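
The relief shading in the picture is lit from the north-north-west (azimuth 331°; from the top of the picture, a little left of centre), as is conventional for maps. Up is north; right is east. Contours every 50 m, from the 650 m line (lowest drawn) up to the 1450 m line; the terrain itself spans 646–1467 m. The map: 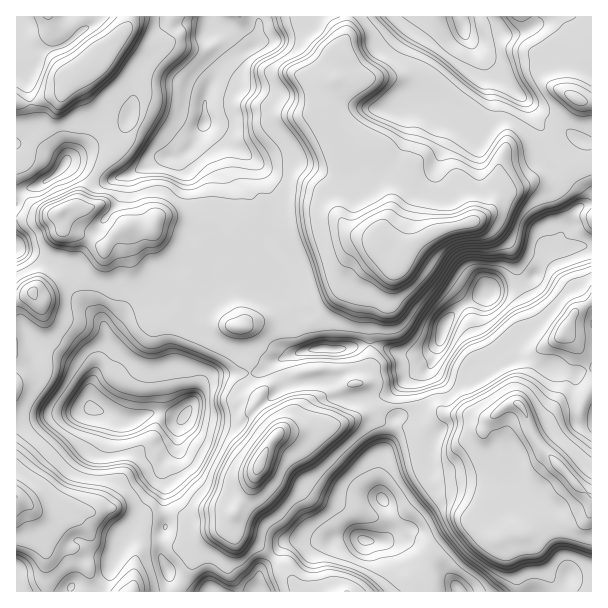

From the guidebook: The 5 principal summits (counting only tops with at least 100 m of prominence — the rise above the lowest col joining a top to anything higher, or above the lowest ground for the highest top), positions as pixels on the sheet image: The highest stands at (398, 264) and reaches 1467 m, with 821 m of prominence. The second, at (260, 464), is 1463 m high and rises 412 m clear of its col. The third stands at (560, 467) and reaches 1423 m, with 371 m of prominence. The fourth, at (62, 210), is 1283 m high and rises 226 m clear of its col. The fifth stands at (89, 65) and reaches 1267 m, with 213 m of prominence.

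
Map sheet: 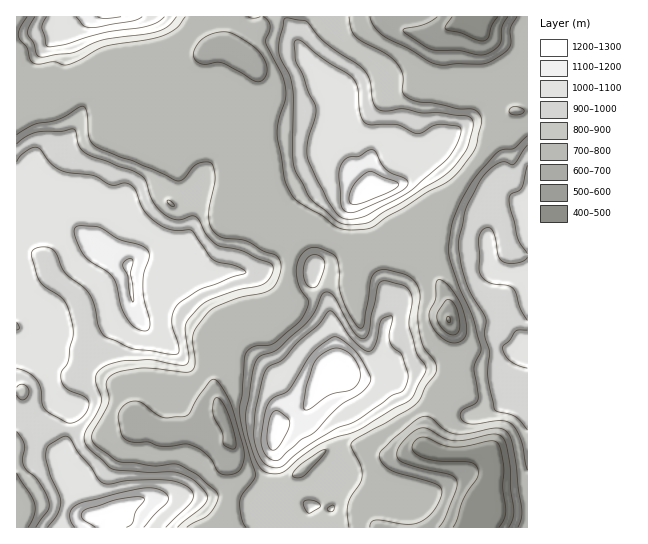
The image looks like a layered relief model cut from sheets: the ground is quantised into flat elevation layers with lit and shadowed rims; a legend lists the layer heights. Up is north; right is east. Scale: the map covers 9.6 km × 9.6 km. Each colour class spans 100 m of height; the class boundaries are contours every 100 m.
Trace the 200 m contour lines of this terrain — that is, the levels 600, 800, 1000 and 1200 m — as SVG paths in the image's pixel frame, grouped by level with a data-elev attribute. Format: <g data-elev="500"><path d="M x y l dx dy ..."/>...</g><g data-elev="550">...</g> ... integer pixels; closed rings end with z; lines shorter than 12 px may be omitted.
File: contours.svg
<g data-elev="600"><path d="M439 527l6-9 11-27 1-6-1-6-7-5-26-5-18-6-6-3-2-5 1-6 4-7 11-10 8-4 6 1 16 9 10 2 13 0 27-6 6 1 4 3 3 7 4 18 1 26 3 20-1 9-4 9"/><path d="M231 449l-8-5-1-11-9-18 0-12 1-4 3-1 4 2 4 6 8 21 3 18-1 3z"/><path d="M450 334l-9-7-4-9 1-7 9-12 4 2 5 5 4 17-2 10-4 2z"/><path d="M508 17l-6 9-1 15-2 4-9 8-9 2-23-5-27-1-28-18 1-2 21-5 12-7"/></g><g data-elev="800"><path d="M187 527l18-9 6-5 7-12-1-8-19-18-19-10-6-1-19 2-34-4-6-3-19-14-3-6 0-5 17-32 0-5-3-11 1-5 3-5 7-3 22-5 17 1 29 3 6-1 3-3 1-5-2-21 0-8 3-7 9-12 9-7 17-7 12-4 20-4 8-4 5-6 4-9 1-7-1-6-5-6-12-4-14-9-7-2-20-3-10-7-3-7 0-10 6-36-2-11-3-4-7 0-6 2-12 14-7 3-44-20-34-12-7-4-3-6-3-26-4-7-4 1-20 12-26 6-16 10"/><path d="M349 527l-2-14 1-10 3-7 9-13 2-8-1-9-9-17-1-6 6-5 29-15 29-18 5-6 6-13 9-12 2-7-3-6-9-12-4-8-3-23 2-24-2-8-5-7-8-5-18-4-6 0-6 3-4 8-7 44-2 3-3 0-10-15-8-19-2-8 0-17-2-11-7-5-16-6-5 2-6 4-4 6-2 7-1 8 3 11 10 17-2 7-5 9-28 25-5 2-15 1-6 4-3 5-5 59 4 21 11 39-1 5-12 15-2 7 2 17 4 9"/><path d="M294 477l-2-2 1-2 7-8 20-14 6-1-5 8-16 17-6 3z"/><path d="M17 473l14 22 4 10-1 10-6 12"/><path d="M171 206l-3-3-1-3 3 1 4 4 0 1z"/><path d="M527 136l-13 12-12 2-5 3-25 29-11 19-8 18-5 31 2 11 9 25 14 32 8 31-7 18 4 32-3 5-13 7-2 3 1 4 3 4 6 2 31-3 10 3 5 6 5 11 6 29"/><path d="M27 17l-7 10-2 8 2 4 7 9 4 13 6 3 17-2 11 3 12-4 28-15 42-6 18-5 12-8 8-10"/><path d="M248 17l6 1 6-1"/><path d="M263 17l5 4 2 5-1 5-3 8 0 4 16 32 4 14-1 10-6 20-2 14 9 52 7 12 5 5 24 13 15 12 6 2 10 1 13-1 7-2 14-10 64-38 9-9 14-20 8-29-3-7-6-5-15 0-25-6-14-1-13-5-4-6 1-16-5-10-12-11-23-12-7-5-5-7-2-13"/></g><g data-elev="1000"><path d="M166 527l25-25 2-7-3-6-13-7-14-2-33 0-20 4-7-1-5-4-7-12-13-14-8-15-4-2-17 9-3 6 0 8 4 15 9 20 2 8-3 12-11 13"/><path d="M272 467l6 1 5-2 14-12 20-14 20-12 19-7 35-25 13-6 3-8 1-8-6-19-9-8-3-6-1-7 4-16-2-2-6 1-4 4-5 22-3 6-4 2-6-2-8-6-21-30-3-2-2 0-10 14-21 17-15 17-16 10-4 8-7 32-2 26 2 12 5 12 5 6z"/><path d="M17 368l12 5 8 8 4 9 1 15 7 8 21 10 8-2 8-8 3-8-2-6-5-4-15-6-6-8 0-8 8-14 1-12 3-12-1-10-3-15-5-9-5-6-14-8-6-8-8-24 1-4 3-3 10-1 8 2 4 5 8 19 23 18 6 12 5 24 6 9 28 13 36 5 8 0 2-3-7-29 1-9 5-9 23-15 45-16-2-3-8-4-17-4-6-3-22-29-21 0-15-8-10-11-10-21-6-6-6-1-12 2-17-9-32-5-11-7-10-14-4-3-6 1-5 3-5 5-4 6"/><path d="M527 330l-8 0-4 1-5 9-7 7 2 7 5 7 8 4 9 3"/><path d="M527 257l-3 4-6 2-8 0-7-1-5-7-3-17-4-9-5-1-5 4-3 10 1 28 2 5 4 5 5 3 17 2 6 3 3 5 5 16 6 11"/><path d="M348 219l19-4 46-26 36-32 9-15 3-13-4-3-19-2-5 2-11 7-5 1-20-9-26 0-5-1-4-5-2-5-2-25-5-11-32-21-19-16-5-1-3 3 2 18 6 13 6 17 8 18-1 9-8 25 1 16 21 43 9 13z"/><path d="M527 165l-5 22-3 3-8 4-2 5 9 39 9 16"/><path d="M47 17l-4 6-1 6 4 16 4 2 16-3 40-12 42-6 10-4 6-5"/></g><g data-elev="1200"><path d="M126 527l6-4 3-11 9-11 0-3-8-1-18 2-33 11-4 4 1 4 13 9"/><path d="M272 450l3 0 5-5 10-20-2-7-11-7-3 0-3 4-4 16 0 12z"/><path d="M305 410l6-2 18-13 21-5 7-5 3-7 0-8-5-10-6-7-8-4-7-1-10 5-8 6-3 7-7 21-3 19z"/><path d="M133 302l1-1-1-15-3-12 3-12-1-3-2-1-6 4-1 4 5 9 2 20z"/><path d="M351 203l3 2 7-2 24-9 12-7 1-4-25-11-6 0-9 7-6 8-3 10z"/><path d="M97 17l8 1 16-1"/></g>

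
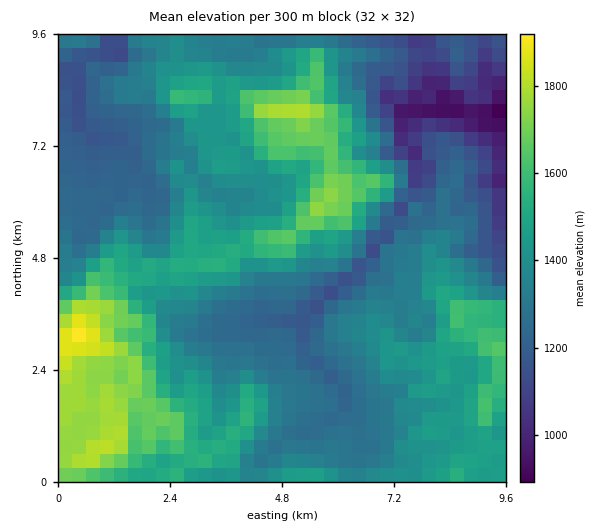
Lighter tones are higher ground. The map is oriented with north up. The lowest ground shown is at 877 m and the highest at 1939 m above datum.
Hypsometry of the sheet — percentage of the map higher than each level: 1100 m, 94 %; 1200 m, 86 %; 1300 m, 64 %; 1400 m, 45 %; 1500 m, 25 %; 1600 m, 15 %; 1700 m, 8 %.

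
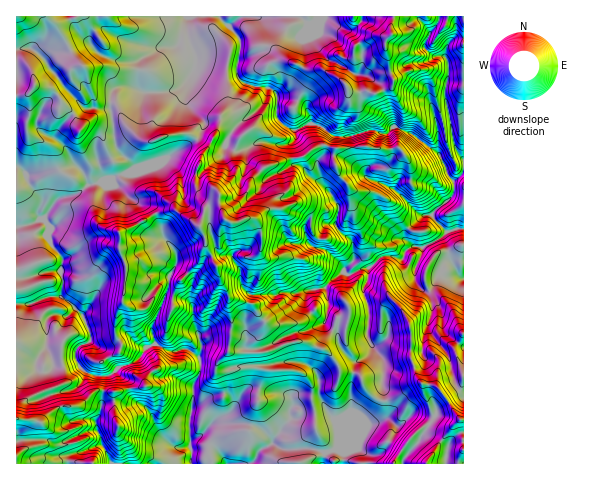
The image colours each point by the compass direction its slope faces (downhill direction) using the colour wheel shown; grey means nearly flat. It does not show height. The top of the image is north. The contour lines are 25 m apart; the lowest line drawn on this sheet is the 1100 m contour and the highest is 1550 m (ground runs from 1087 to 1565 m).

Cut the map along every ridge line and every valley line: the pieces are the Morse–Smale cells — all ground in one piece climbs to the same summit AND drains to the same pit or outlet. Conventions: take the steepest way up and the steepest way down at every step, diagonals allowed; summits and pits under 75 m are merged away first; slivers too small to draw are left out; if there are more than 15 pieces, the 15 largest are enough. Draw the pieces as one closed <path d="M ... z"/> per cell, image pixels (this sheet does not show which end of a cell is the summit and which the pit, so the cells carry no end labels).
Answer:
<path d="M218 16l-30 0-2 15-10 15-16 2-19 12-2 31-6-4-10-1-10 5-3 19 4 28 1 7 7 10-22 11 3 16-15 3-12 9-20 6-11 17-4 2-2-9 3-3 0-7-12-14-5-13-5-5-4-1 0 137 15 0 22-8 9 1 7 5 13 13 9 19 0 6-4 4-6 1-5 6 2 13 9 9 14 3 9-1 9-8 20-8 7-12 8-3 7 3 2-1 13-59 23-25 7-20 11 24 3 14 10 18-2 9 4 12 0 10-3 22 37 1 22-9 17-1 22 9 15 21 15 1 4 4 4 11 10 10 9 3-2-15 2-25-17-25 3-22-6-27 4-9 0-9 15-13 20 3 13 6-1 16 10 10 7-3 9-13 18 1 4 2 1-104-11 6-18-30-23-16-16-7-3 0-5 7-20-4-17 6-17 0-14-10-8-3-17 7-9-3-9-9-1-24-6-6-18-2-9-4-4-4-2-11 3-14 0-13z"/><path d="M463 16l-244 1 21 23 0 13-3 14 2 11 6 6 12 3 9 0 10 7 1 24 9 9 9 3 17-7 8 3 14 10 17 0 17-6 20 4 5-7 3 0 16 7 23 16 5 4 9 22 6 4 9-7 0-14-6-6-4-10-9-44 0-12 3-6 16 1z"/><path d="M206 242l-7 20-23 25-4 11 0 11-5 14-2 17-3 7 11 5 10-4 6 2 8 6 3 5 0 10-7 14-1 25-2 7 1 46 151 1 2-11-7-4 1-5 11-12 30-11 6-8 0-11-10-4-10-10-4-11-4-4-15-1-15-21-22-9-17 1-22 9-37-1 3-22 0-10-4-12 2-9-10-18-3-14z"/><path d="M187 16l-171 1 0 149 9 7 5 13 12 14 0 7-3 3 2 9 4-2 11-17 20-6 12-9 15-3-3-16 22-11-7-10-5-35 2-16 4-6 7-2 17 4 1-30 19-12 16-2 10-15z"/><path d="M56 296l-9 1-16 7-15 1 0 158 103 1 0-38-5-14 0-20 31-6 3-10 10-8 0-13 4-7-7-4-9 3-7 12-20 8-9 8-9 1-14-3-9-9-2-13 5-6 6-1 4-4-1-10-8-15-13-13z"/><path d="M393 256l-10 0-15 13 0 9-4 9 6 27-3 22 17 25-2 25 3 14 12-2 16-13 7-3 13 3 5 3 22 31-13 12-9-1-10-4-8 3-12 12-14 22 69 1 1-185-5-3-18-1-9 13-7 3-10-10 1-16z"/><path d="M162 347l-4 8 0 13-10 8-3 10-31 6 0 20 5 14-1 12 2 26 71-1-1-46 2-7 1-25 7-14 0-10-1-4-10-7-6-2-10 4z"/><path d="M420 382l-7 3-16 13-12 3 0 12-6 8-30 11-11 12-1 5 7 4-1 11 50 0 15-23 12-12 8-3 10 4 9 1 13-12-22-32z"/><path d="M454 81l-8 2-1 16 9 44 4 10 5 5 1-75z"/>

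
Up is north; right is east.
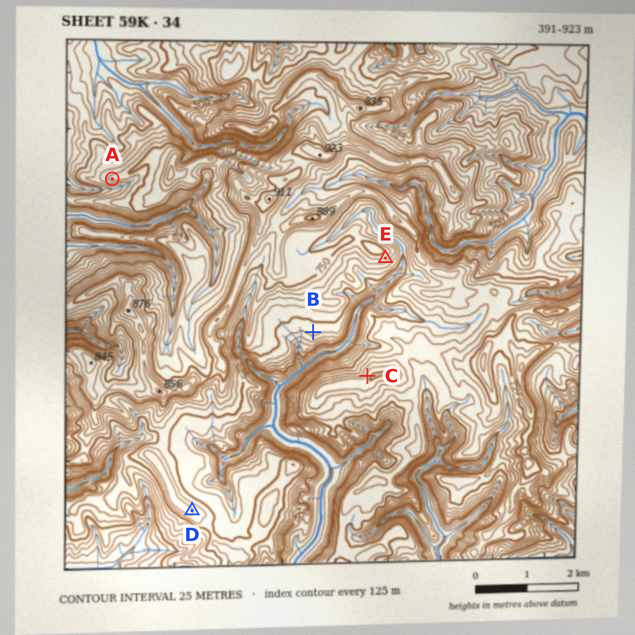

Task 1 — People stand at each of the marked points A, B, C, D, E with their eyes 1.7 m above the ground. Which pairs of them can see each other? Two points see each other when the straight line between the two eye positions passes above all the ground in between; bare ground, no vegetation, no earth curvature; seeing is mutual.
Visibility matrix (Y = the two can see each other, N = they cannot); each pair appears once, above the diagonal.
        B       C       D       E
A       N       N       N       N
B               Y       Y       N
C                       N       Y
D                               Y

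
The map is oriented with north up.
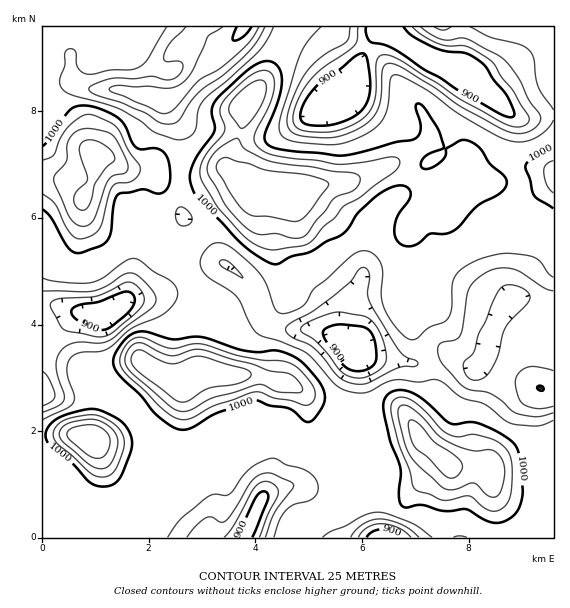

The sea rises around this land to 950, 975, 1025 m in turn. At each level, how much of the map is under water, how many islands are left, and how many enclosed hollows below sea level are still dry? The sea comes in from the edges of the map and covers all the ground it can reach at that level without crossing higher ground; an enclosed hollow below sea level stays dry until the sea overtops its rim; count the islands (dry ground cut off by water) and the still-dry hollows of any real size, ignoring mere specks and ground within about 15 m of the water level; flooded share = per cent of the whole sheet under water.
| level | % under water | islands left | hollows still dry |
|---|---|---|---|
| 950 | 18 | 0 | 1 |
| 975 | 33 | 0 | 0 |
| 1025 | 84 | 4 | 0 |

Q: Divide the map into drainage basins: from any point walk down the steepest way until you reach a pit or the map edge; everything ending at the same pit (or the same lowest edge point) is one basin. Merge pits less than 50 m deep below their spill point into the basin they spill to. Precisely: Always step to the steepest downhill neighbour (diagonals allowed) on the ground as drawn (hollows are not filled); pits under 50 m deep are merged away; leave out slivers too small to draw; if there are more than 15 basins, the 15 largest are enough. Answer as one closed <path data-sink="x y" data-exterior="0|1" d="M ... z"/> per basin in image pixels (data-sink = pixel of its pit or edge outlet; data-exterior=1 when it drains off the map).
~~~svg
<path data-sink="356 353" data-exterior="0" d="M101 157l-6 0 0 14-12 28 0 9 10 13 12 5 16 1 19-2 7 7 12 19 23 16 16 36 0 69-18 10-25-11-15-10-15 1-40 10 5 29 0 36-17-3-31 2 1 102 93 0 15-21 10-24 12-14 26-14 17-6 15-14 10-6 9-8 11-15 15-33 15 2 12 8 4 11 3 24 5 11 23 18 9 24 24 16 13 2 20-1 19-18 9-11 11-9-20-17-10-18 1-10 19-23 0-24-8-21-14-20-10-31 9-40-3-23 2-12 2-5 12-10 12-5 13-2-11-4-12-10-32-20-45 17-20 1-32 10-9 0-36-6-24-18-6 0-21 8-37 0-10-11-25 3-16-10z"/><path data-sink="461 71" data-exterior="0" d="M553 26l-264 0-23 51-21 28-4 27-11 23-3 13 24 19 8 3 37 3 32-10 20-1 45-17 32 20 12 10 12 6 28-18 24-2 22-12 22 0 8 4z"/><path data-sink="540 388" data-exterior="0" d="M533 167l-10 2-22 12-24 2-26 18-20 1-14 8-6 6-4 9 3 31-9 43 10 28 14 20 8 21 0 24-19 23-1 10 10 18 29 23 21 0 18 4 8-11 16-8 39-12 0-266-9-4z"/><path data-sink="244 27" data-exterior="1" d="M288 26l-157 0-6 21-5 0-8-4-9-8-3-9-57 0-1 150 33 6 10 13 9-19 2-19 16 2 16 10 25-3 10 11 37 0 21-8 6 0 3-14 11-23 4-27 21-28 20-42z"/><path data-sink="109 312" data-exterior="0" d="M45 177l-3 0 0 258 31-1 16 4 1-37-5-29 40-10 15-1 15 10 20 10 6 1 6-3 11-7 0-69-16-36-6-6-15-8-21-28-27 2-20-6-10-13 2-13-10-13z"/><path data-sink="255 515" data-exterior="0" d="M285 383l-10 1-18 39-16 16-10 6-15 14-31 12-20 17-7 11-7 18-12 15-2 6 152 0 6-8 30-17 13-12 12-17-4-5-4-15-7-10-20-15-5-11-3-24-4-11-4-4z"/><path data-sink="387 537" data-exterior="1" d="M444 461l-12 8-23 25-9 5-29-2-22-12-18 24-36 21-5 7 232 0-1-5-22-28-5-11-3-23-18-4-21 0z"/>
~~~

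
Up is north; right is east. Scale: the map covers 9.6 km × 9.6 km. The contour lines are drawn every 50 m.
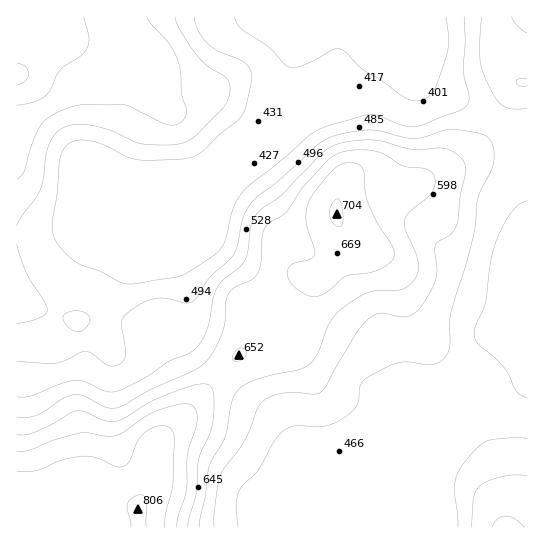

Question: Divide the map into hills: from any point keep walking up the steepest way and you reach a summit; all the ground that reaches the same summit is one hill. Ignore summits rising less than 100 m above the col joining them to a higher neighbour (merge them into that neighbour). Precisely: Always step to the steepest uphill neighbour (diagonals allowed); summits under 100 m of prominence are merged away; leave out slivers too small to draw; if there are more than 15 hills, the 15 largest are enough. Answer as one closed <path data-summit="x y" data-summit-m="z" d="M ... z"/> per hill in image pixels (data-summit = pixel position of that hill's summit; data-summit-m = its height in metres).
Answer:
<path data-summit="138 509" data-summit-m="806" d="M527 16l-221 0-2 2-9 23-4 24-14 28-1 16 3 10-28 22-117 118-7 4-16 39-3 24-9 12-17 5-66-1 1 186 420-1-4-52 6-20 12-26 5-19 9-15 12-11 20 0 18-5 6-6 7-15z"/><path data-summit="17 75" data-summit-m="657" d="M305 16l-289 1 1 324 65 2 17-5 9-12 3-24 16-39 7-4 117-118 28-22-3-10 1-16 14-28 4-24z"/><path data-summit="502 527" data-summit-m="603" d="M527 359l-6 14-6 6-18 5-20 0-12 11-9 15-5 19-12 26-6 20 0 19 4 17 1 17 90-1z"/>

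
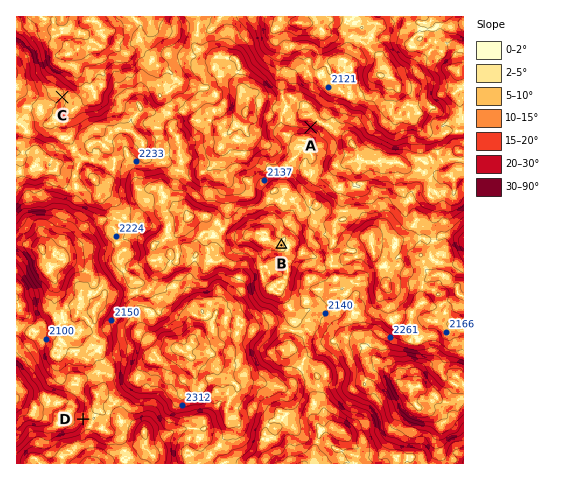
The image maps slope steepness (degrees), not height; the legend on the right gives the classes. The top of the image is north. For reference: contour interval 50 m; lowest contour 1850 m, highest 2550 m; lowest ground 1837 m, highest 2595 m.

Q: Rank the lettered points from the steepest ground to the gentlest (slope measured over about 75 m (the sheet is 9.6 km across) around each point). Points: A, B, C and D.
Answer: A D C B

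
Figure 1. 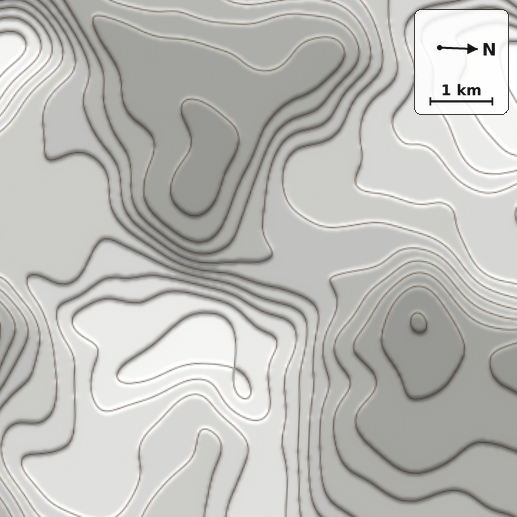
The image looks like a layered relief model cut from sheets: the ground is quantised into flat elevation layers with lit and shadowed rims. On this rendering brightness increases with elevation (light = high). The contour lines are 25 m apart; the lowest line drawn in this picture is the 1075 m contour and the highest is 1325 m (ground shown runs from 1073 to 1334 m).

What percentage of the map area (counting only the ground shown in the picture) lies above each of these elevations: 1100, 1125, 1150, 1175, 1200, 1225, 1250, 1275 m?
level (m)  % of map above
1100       95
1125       81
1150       70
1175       60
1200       50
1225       34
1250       21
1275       9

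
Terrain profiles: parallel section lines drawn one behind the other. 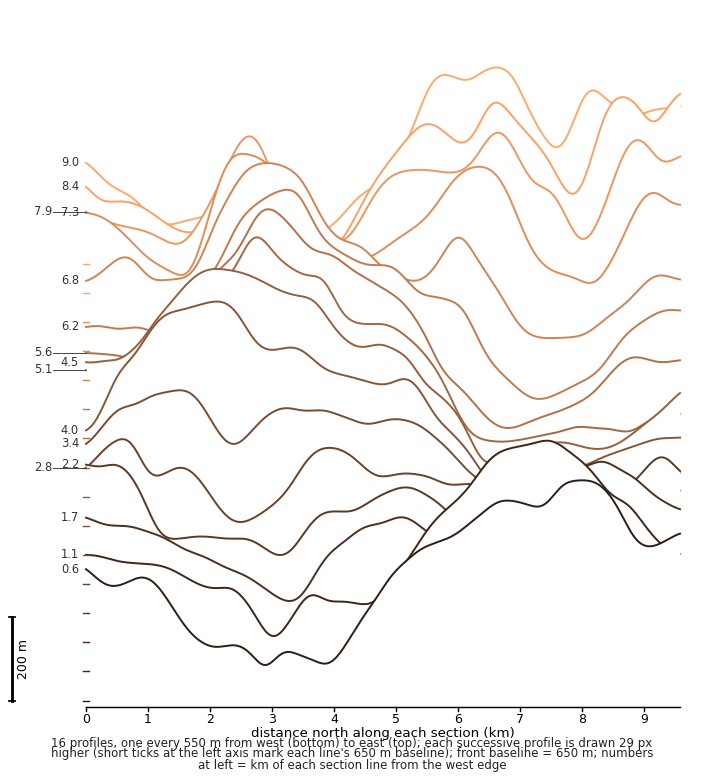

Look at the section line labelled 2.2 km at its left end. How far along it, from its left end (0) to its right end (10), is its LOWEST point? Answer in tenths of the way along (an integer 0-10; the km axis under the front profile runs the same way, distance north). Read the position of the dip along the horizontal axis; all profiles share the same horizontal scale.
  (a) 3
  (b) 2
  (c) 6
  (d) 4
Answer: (a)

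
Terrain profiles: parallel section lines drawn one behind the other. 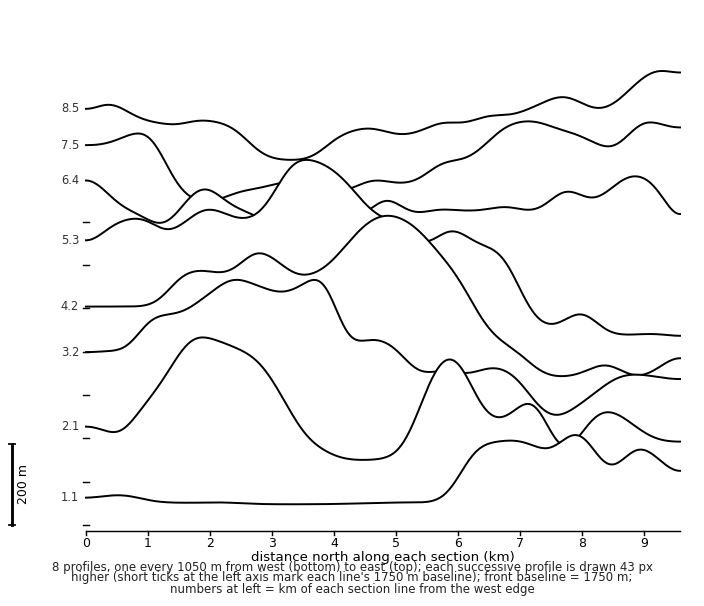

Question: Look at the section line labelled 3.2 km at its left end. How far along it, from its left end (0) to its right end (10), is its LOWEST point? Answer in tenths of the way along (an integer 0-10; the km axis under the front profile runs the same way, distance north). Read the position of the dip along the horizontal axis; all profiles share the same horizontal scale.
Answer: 8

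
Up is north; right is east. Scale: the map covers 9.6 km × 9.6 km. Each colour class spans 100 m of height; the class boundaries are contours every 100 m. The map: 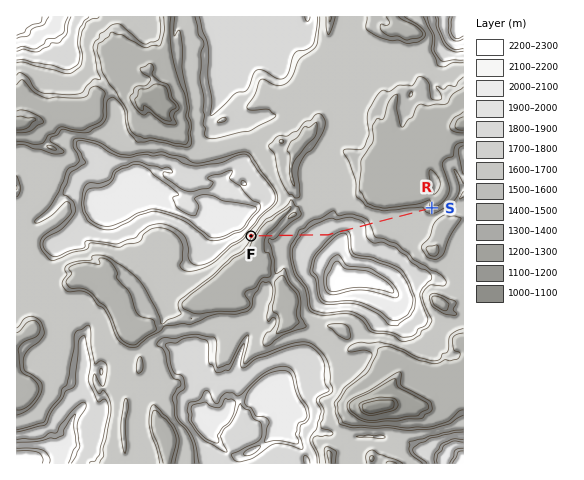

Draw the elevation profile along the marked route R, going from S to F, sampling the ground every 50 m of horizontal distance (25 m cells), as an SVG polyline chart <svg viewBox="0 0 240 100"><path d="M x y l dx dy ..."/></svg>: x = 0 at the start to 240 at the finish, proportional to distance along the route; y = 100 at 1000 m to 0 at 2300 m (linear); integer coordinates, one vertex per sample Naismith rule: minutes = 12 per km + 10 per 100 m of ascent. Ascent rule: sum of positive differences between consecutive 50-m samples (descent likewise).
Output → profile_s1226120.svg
<svg viewBox="0 0 240 100"><path d="M0 61l3-1 3-2 3-3 3-3 3-2 3-1 3 0 3 0 3 0 3 0 3 0 3 0 4-1 3 0 3 0 3 0 3 0 3 0 3 0 3 0 3 0 3 0 3 0 3 0 3 0 3 0 3-1 3-2 3-4 3-4 3-3 3-1 3 0 3 0 3 0 3 0 3-1 3-1 4-1 3 0 3 0 3 1 3 1 3 0 3 1 3 0 3 0 3 0 3 0 3 0 3 0 3 0 3 0 3 0 3 1 3 1 3 1 3 4 3 5 3 3 3 0 3 0 3 1 4 0 3 0 3 1 3 3 3 3 3 1 3 0 3 0 3 2 3 4 3 1 3 0 3 0 3-3 3-6 3-5"/></svg>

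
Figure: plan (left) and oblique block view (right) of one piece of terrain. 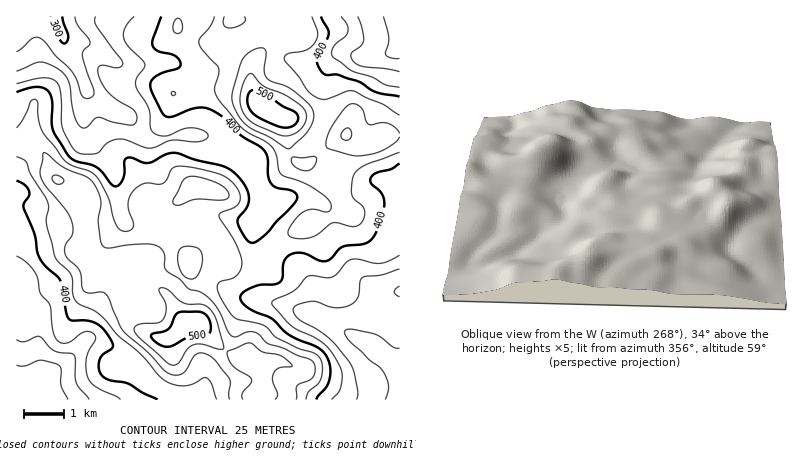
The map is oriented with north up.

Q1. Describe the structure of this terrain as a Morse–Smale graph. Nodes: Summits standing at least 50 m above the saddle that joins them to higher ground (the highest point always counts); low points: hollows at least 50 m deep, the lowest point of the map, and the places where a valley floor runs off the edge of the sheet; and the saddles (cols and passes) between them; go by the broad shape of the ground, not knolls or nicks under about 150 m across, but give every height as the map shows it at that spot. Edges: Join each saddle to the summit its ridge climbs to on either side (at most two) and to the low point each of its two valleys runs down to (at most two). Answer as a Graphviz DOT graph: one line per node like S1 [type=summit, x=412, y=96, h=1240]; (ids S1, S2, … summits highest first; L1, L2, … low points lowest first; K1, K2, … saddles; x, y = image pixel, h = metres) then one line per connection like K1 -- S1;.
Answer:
graph terrain {
  S1 [type=summit, x=192, y=324, h=522];
  S2 [type=summit, x=262, y=106, h=517];
  L1 [type=low, x=58, y=24, h=296];
  L2 [type=low, x=40, y=400, h=301];
  L3 [type=low, x=400, y=16, h=304];
  L4 [type=low, x=400, y=366, h=306];
  K1 [type=saddle, x=224, y=350, h=474];
  K2 [type=saddle, x=322, y=152, h=448];
  K3 [type=saddle, x=274, y=40, h=442];
  K4 [type=saddle, x=256, y=260, h=411];
  K1 -- S1;
  K1 -- L2;
  K1 -- L4;
  K2 -- S2;
  K2 -- L1;
  K2 -- L3;
  K3 -- S2;
  K3 -- L1;
  K3 -- L3;
  K4 -- S1;
  K4 -- S2;
  K4 -- L1;
  K4 -- L4;
}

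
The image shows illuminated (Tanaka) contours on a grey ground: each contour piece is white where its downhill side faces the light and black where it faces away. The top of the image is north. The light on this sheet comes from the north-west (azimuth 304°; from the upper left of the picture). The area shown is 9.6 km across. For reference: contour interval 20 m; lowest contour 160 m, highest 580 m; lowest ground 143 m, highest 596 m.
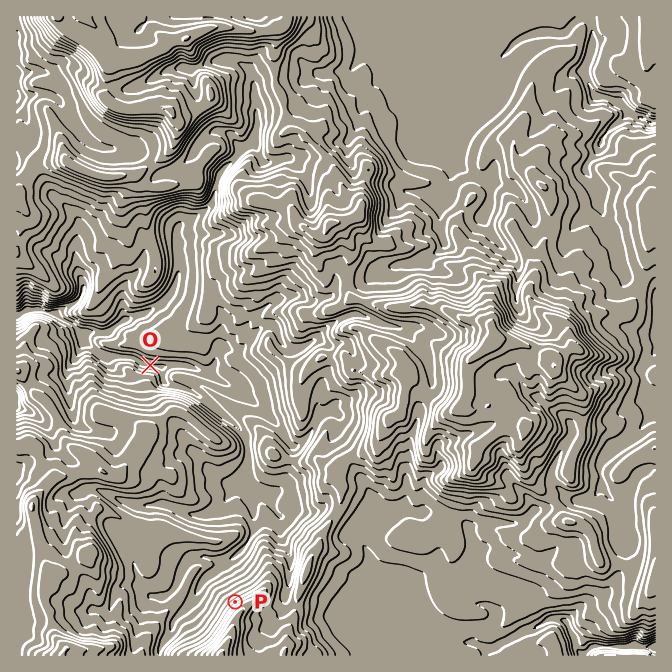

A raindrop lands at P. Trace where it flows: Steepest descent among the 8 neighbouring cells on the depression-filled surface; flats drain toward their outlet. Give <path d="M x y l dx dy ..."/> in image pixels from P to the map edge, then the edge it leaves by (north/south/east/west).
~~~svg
<path d="M235 602l-13-14 0-1-10-10 0-2 5-5 2 0 11-12 2 0 17-16 1-5 4-3 0-26-2-1 0-5-3-4 0-50-2-1 0-7-3-7-4-3 0-2-6-6-7-4-8-8-2 0-7-7-1 0-10-8-14-7-3 0-2-1-5 0-1-2-4 0-6-3 0-14-4 0-6-3-10 0-4-2-5-5-3 0-2-1-22 0-3-4-8-1-22-22 0-2-7-6-4-2-9-8-11 0-2-2-14 0-1 2-3 0-4 3-3 0"/>
exit: west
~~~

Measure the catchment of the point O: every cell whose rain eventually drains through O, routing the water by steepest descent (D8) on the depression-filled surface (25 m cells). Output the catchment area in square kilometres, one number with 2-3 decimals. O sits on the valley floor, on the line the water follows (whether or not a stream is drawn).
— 23.311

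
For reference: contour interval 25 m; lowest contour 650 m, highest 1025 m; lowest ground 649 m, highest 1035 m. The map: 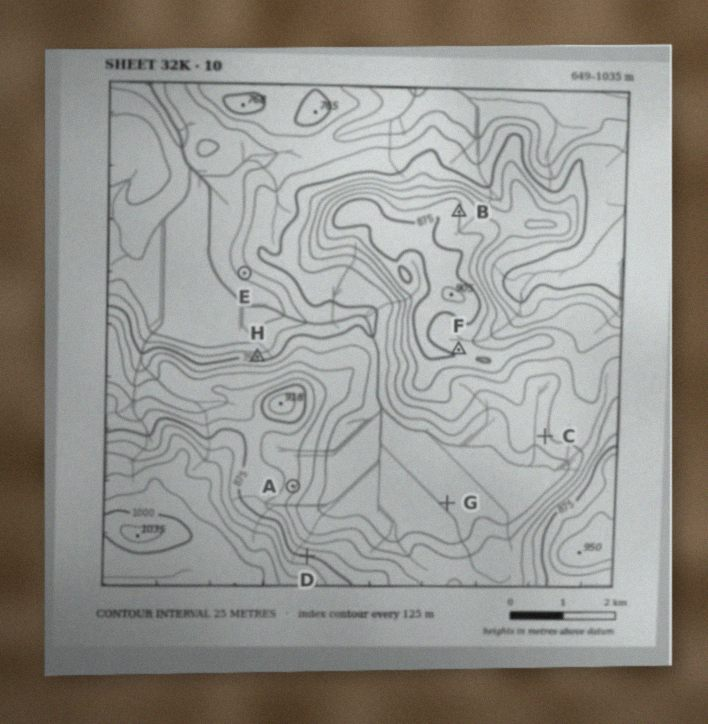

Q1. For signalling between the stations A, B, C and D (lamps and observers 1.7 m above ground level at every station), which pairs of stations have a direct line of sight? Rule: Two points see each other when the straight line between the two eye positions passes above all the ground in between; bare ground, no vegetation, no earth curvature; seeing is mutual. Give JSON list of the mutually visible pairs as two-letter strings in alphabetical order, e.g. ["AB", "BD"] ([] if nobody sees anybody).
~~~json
["AC", "AD", "CD"]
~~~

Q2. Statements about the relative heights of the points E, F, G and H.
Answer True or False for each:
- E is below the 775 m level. True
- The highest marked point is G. False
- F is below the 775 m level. False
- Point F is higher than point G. True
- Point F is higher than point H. True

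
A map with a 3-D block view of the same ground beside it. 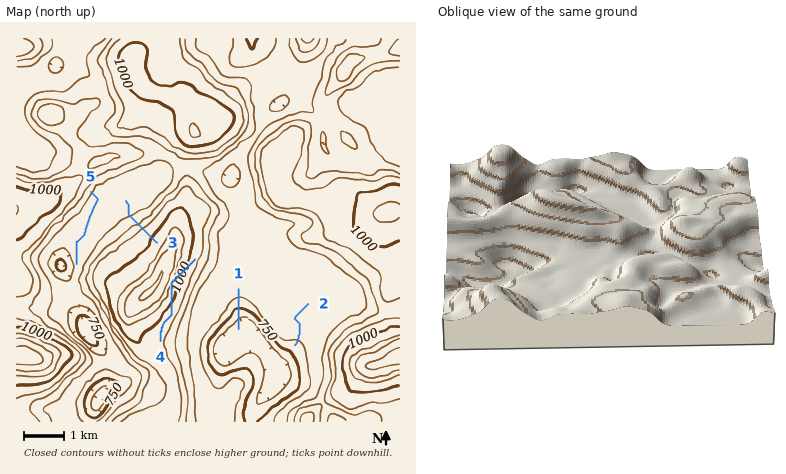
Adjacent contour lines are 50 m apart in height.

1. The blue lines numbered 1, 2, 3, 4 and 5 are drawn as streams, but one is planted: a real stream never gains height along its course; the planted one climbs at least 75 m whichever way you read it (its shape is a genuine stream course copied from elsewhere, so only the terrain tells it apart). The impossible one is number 4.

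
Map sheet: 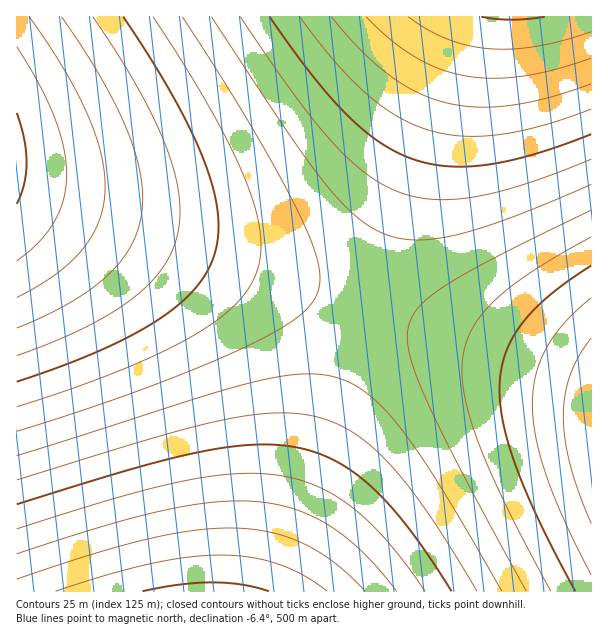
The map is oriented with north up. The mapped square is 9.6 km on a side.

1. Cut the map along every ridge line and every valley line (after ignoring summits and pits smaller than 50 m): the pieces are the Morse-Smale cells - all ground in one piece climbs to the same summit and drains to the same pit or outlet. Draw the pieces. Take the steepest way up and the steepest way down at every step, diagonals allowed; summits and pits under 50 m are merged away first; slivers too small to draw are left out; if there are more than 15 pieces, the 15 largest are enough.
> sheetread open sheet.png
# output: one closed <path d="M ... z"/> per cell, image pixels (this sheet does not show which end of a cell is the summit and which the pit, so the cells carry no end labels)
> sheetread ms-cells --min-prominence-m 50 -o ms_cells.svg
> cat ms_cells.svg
<path d="M18 190l-2 1 0 400 251 1 97-284z"/><path d="M462 16l-445 0-1 173 347 118 17-46z"/><path d="M365 307l-97 284 323 1 1-206-5-4z"/><path d="M591 16l-127 0-2 2-98 288 2 2 226 76z"/>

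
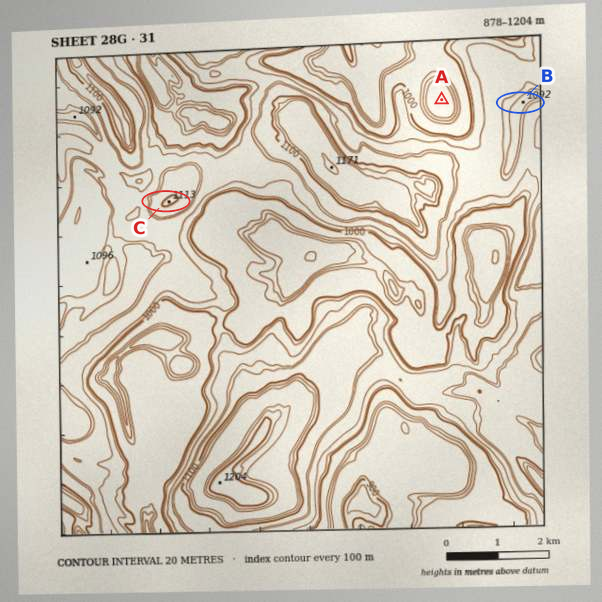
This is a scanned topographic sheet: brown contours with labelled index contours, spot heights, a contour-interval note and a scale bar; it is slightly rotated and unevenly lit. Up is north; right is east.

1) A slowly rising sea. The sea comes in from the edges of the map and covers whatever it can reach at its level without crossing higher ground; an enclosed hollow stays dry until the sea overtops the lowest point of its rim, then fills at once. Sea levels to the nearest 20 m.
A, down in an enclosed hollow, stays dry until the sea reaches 980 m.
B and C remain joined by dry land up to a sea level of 1040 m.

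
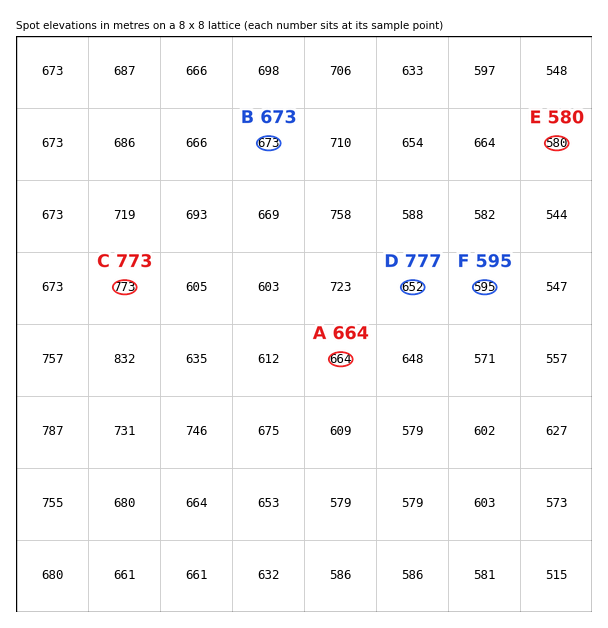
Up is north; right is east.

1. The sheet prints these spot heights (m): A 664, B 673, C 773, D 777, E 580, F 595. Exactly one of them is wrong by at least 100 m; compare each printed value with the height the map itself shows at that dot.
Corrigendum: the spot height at D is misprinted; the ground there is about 652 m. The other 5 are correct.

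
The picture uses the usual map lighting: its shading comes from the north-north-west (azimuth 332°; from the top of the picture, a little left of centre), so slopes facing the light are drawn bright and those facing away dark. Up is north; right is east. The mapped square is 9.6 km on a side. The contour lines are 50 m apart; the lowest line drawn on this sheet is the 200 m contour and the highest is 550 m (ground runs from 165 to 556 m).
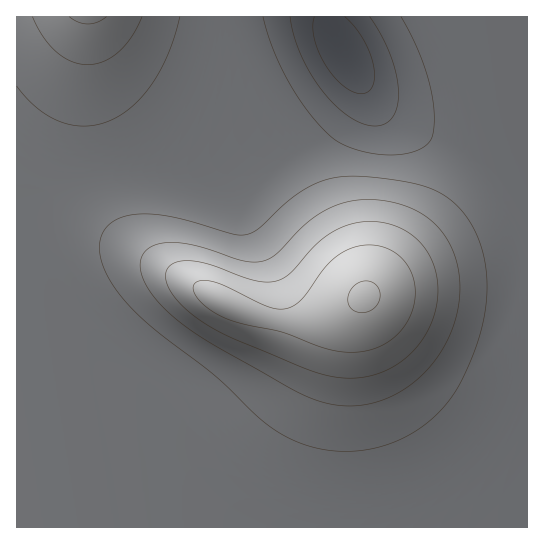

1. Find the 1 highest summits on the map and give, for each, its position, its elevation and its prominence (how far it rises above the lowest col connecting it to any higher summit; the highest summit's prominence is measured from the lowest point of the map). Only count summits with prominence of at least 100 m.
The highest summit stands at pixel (365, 297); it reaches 556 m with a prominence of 391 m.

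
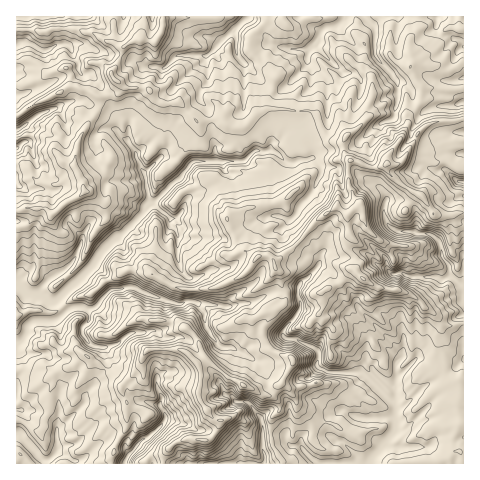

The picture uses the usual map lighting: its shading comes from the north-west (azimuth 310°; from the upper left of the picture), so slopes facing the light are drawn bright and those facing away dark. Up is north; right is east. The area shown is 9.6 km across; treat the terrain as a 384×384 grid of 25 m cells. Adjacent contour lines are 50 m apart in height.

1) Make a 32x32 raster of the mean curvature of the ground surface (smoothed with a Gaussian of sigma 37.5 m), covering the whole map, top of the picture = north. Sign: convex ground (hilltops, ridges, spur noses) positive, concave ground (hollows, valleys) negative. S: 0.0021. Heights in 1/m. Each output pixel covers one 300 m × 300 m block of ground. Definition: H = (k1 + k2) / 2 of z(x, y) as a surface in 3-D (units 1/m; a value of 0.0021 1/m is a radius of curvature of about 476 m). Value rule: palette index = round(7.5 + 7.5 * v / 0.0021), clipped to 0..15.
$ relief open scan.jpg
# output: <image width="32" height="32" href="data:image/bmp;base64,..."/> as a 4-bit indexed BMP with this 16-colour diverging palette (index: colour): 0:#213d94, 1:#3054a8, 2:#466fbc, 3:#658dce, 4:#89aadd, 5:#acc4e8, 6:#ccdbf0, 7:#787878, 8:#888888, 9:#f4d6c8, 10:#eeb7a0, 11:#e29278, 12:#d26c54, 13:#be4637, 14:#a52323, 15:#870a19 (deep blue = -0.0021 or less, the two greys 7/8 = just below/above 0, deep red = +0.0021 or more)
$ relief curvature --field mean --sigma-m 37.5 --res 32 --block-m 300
<image width="32" height="32" href="data:image/bmp;base64,Qk12AgAAAAAAAHYAAAAoAAAAIAAAACAAAAABAAQAAAAAAAACAAATCwAAEwsAABAAAAAAAAAAlD0hAKhUMAC8b0YAzo1lAN2qiQDoxKwA8NvMAHh4eACIiIgAyNb0AKC37gB4kuIAVGzSADdGvgAjI6UAGQqHAOI3Z9SLxDIzRctkeGWpqppIh2lYI97/laHVTGS2VmWIa2aGipQGMtShpWmMq5Z6iWeXeGp/Fl6PwMWoZTRml3iHp3dpZhiLgA60hWicZniJaZWlbIxbmzr5q67rlIaHiYepd4apNEu6ZVsxAjakqYlHR552mGXrd0aP4Pd2pFiVTbfQI8+8TQOJkwC4eWWnlWemTtwBKPDZejTpqleUhqjGdPRH7+2yy9rBXYSHdHq3Z0hUTdQAARFGrwmIOUXMdFbDbzABv+/2aUg9xm/vuKZMKlWfr7RCS+LcNFn6AAFGV4WimYpzq5aK5ZOXs3i7OYeLLBS4doaniGuHWoPt/Ri1jD5RWoVmSmdVx0s/MAB4ZvCy2Rtip8p0Y198lw9ey8yPdrlhfWepvLsV1/gqXUgmVNx5xguXZmZds5eFOdupmnbHd4TwfbeHdbWpI5dGYdRrpLonbQAEPKNEnNn8R4tF1MSpK2m9fIM6lklFxqeHl4bUg4iHaXiJeHd/ZH+FZlPWi2l2Zqmop3d6SKgmPd7MAoZmZ7uEqlqqq1lZppQyVN6bep5ol3lnZmhZXYZpq4hWU6xaeIWaZcWWdU5CtVSrj1yoUzmVihqaSVi3K6mqchVhLGd0V1bXY0WcU+WYhky2jMXp1nUz53nDtcS2loV3emSVlfer1SqbiHSUlYd7"/>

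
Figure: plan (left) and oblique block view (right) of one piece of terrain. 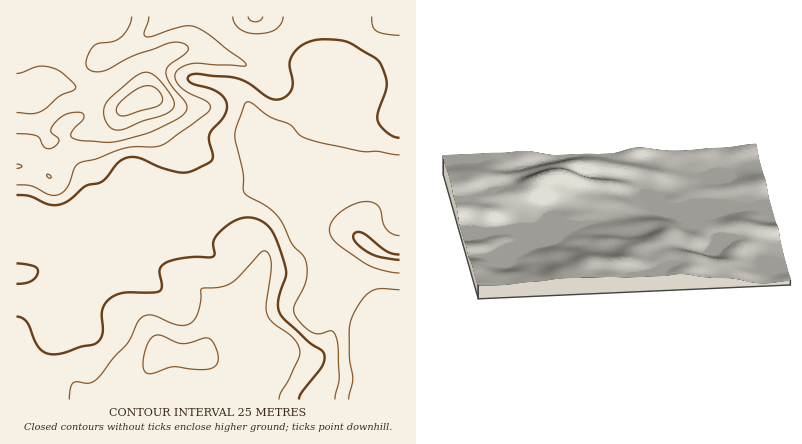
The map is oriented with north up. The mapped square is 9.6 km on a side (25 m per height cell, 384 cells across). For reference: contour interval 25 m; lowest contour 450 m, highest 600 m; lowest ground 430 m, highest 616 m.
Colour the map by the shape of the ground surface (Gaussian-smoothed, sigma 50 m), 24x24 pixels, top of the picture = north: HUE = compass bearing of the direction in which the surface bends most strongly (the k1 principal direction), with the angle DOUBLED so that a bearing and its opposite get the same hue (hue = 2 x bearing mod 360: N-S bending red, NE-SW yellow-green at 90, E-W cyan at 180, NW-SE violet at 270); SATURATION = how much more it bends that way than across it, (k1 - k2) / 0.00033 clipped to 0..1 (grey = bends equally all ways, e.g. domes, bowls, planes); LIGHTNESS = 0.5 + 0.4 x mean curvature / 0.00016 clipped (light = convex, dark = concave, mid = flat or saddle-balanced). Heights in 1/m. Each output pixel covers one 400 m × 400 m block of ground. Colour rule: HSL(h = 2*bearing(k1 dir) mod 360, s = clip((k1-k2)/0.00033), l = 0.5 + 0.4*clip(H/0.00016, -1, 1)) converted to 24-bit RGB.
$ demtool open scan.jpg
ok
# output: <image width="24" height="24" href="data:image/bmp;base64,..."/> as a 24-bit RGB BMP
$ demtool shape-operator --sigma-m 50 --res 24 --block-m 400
<image width="24" height="24" href="data:image/bmp;base64,Qk32BgAAAAAAADYAAAAoAAAAGAAAABgAAAABABgAAAAAAMAGAAATCwAAEwsAAAAAAAAAAAAAmnuMd2CCZG58iaiFWWmrinGsrJiJlIF3boRiapRvoYFscUZFd4FdfYB8TneR1rGbxV0/P2U9WHxSw7dlkoxWM0BqQm+Yl7++g4JlZnGbeJOzjbWkTWKSb1eevZaXr2Gdt2tUZG9HjE02hm1BSb49PZFwaYJ5cJdT2oGDlGykYX6IksB8dZ+4OC+iVGeJb4tWcbmDQ83QY3u1sHqTZ1WETmZ/rZOAq0K02qKvdnzDdnPfzs/pm8zXUESoX2mEblZbxKVnfr+La4XKxtOrTIKEOitnfHaAf4B/q9mbPGNvRUsuknpSj2BtTUxsj5VVT1R+z9i6lrLQQmHIz5CevF1mXEJymmiTaoCpxOve0fL2CxX3742kslCdJiVsf3+AgH9/2sSqXidzdn95ToBdf1tYd1Zyh6drSJaJlN6Dl2R3WjxkrkhD0mZWZVRwXJRtdN6ceO+epFo6Kwgj7W8wynxKJzZad3WAim1jyVAqhkd4f3+AYoOFY1ubdYitnbeva7O3mL10bThKWjhAbYdXyY+awHi/hLRpceswXl8bOh0MXEF0M8RZ65iJOlNnR11ilpBsdH4jSoVGf4B/foB/RINyXqeNmqWLi49mjU9EfC5Uj3RZS71yY7Cfq2++4Z2p1NSDWTBysJ9bIWNwS4J66JKNuVS/SV1/dJNprrbdX7nCRn5zf4B/fYB+S4JJXoA9kExMhlFfV2Oor9jYjcfMUHGPXUqF3Zel8cy4JzCJy7S0GECGfn+AXJtSzjdtficyhGkjqYLE3WvOsFK5U4tyf3+Af4B/eoB8T4KFgo+kaLOlka9VilxAZVFEOF1Ad51M/N/ON4bMoG6+bR+Zb399byo0dQ4TadXMvM/zeHU6Wn5Av3yUmF+1fHuAgIB/f4B/aIF7XIldiX1iinhhjm9sg26HaYB/Q4NW5famTkq1ZyhpuUV4gCB+rSfAxfXxzf78Uordf4B/f4B/d4Rig3RsgH9/gIB/gIB/f4B/ZIJ1aZGBgoSWhICdenGmhH2th7i9w+exoCuebj54iXOTNja9mMbfseW0kYJLSTQwgHpzfkkxd4EbTYBAf4B6f4B8gIB/gIB/gH99a4FiY4VRYolcYoyCcKafjr2Yu45ofRZdgHqAeIJ8SYuDW6hqvJJsplZsaVp+OzEShy4kyux0FqNaNnQ/W6JHaoJ+gHaBll1oj4dqeZBlXYdVWXtKX446fpA3fC4pgWxzf3+Af3+AeoB7ToNNhZRNnlhVhGyDTWvHhNLs3u3lUEvMP1F/krVsOHt2cF5+lX9wlntxmotvfX9leH1fZ6pgTWCDgH5/gH9/f3+Af3+Af4B/f4B/f4B9gH99gH9/jZTdcMvLxaVjqS13hFB2rLtXL1ExRD4skYtAhpRXkaB3enmXgrmncrOuXUuDf3+AgX53fYB7f3+AgH9/gH5+g3Fsf4ZtfX9mgXtqmVxjtHBnn0SNoWuBzUk0akgvKlw4QMNFXrWFdKKRfKugg7Wae1iHaVaBe3qBnHeRcZFpfnJcf2xOfWtKfI5ZfldSllsycXY0Tp9AhGieiGm/oW/R7WHY2aK9Va3AW7JkTIk8UoM8dZw+dX40RmxUZWB+fX6AhYNjlV91m2yXh36kgoOtk3mpfTmPypKImnuyjrxRI2s1S3dDUjVu3kvV9dPVn199j4NTabFTRMalU2evi7p7NJmRQGF3gjk8io1BWYFYb56DcqSjaYqlh2G0ckjPztXfgGq33LLIkVawR4JNGH1mBtHw9NL5+cz/1tn1zPT/n7b/mo/+4NjyijXaTRNUqk0tfMtlT6qdaqOJbn6De4B2Snd0XXCGr8WFZG+KrZSOsITMn7LifI3lFI6OGm8k3tF/8PXWZ+pXKAgrWSQKdS4AMwADUxc5te/DqOHaVYa2bXiSb2uAf4B/Y2N+UHhYpbxZa2ujj6OeoIeHlbZLKnVSWTW1dWfCf8c9/8UUZRkAKxQIMykJrIsjQ4LaqPn/pOrgsWZ+fVZ9e1pnaINhcX9vc0VnbJFlkqp3aHhekJVrj2Rsx35yhFo+FzENDmsJTseo8ZXx/8z9tpz/jrf9vOT6iL/tS2W7dzEvr3lGcVxjbHB7jX5xbUlUe1lRZ6VLgJFMdYFsgoRgdX1hqJBoukaowWKwW887AEYLE04ZzZJr4YnclKDLo0+VZRAebi4FXYEgdrBSeWuDaGl6hllceVZ7d5Cjrn2MkntegIB/gIB/fnqBnI56ZFWPqoqy1sjBYoO5H2tzRXIkipIjk3ssci1PrgvQ89jzwurxWq/QVVusdmSwimzBlKXGVIu5nnS1vafL"/>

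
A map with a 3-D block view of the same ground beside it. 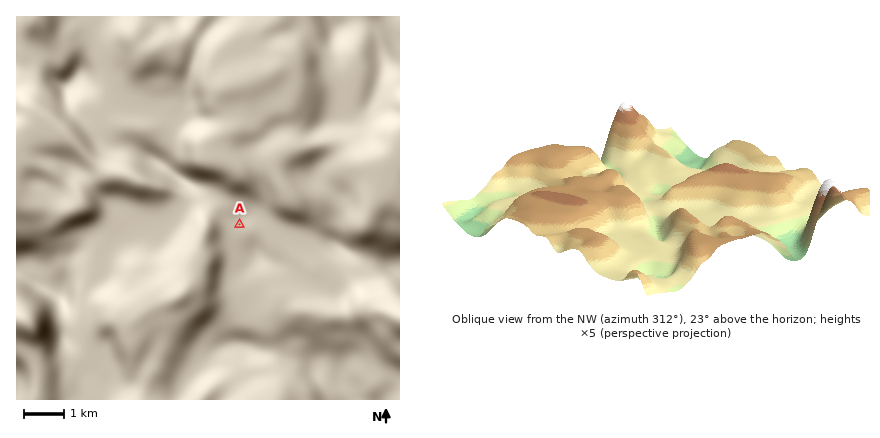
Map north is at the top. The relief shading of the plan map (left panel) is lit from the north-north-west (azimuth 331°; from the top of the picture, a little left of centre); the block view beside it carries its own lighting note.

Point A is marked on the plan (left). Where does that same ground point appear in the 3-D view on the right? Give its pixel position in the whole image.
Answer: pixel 653 200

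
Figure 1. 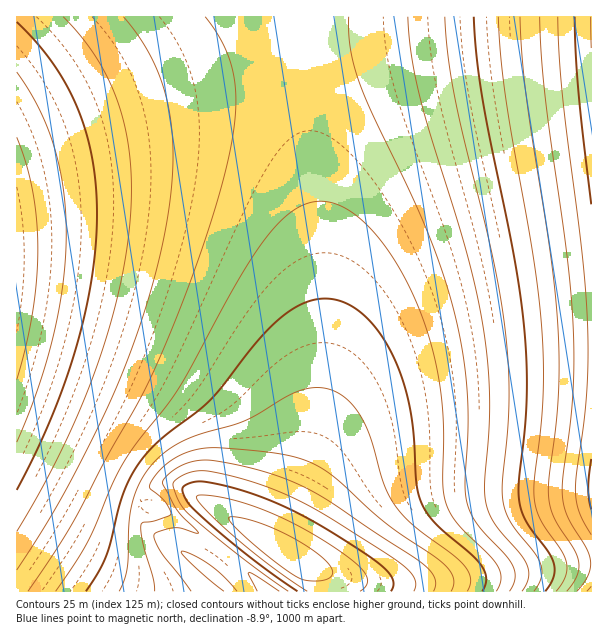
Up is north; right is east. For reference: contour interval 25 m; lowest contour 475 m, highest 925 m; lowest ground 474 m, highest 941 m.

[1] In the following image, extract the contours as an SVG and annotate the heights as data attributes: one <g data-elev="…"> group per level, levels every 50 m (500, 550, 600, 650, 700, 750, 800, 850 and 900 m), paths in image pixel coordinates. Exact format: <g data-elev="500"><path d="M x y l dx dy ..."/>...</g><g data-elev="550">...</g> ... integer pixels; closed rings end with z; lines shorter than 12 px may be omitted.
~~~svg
<g data-elev="500"><path d="M591 509l-3-21 3-29"/><path d="M591 204l-13-112-3-75"/></g><g data-elev="550"><path d="M577 591l11-15 3-13-4-14-20-33-5-19 1-20 10-82 0-69-6-72-22-162-5-75"/></g><g data-elev="600"><path d="M556 591l9-13 2-12-5-14-22-33-6-19 0-20 7-51 2-33 0-33-1-36-9-72-28-162-5-40-2-36"/><path d="M17 72l21 35 16 39 9 42 3 45-3 49-9 53-16 54-21 53"/></g><g data-elev="650"><path d="M534 591l7-13 0-14-7-12-23-30-5-10-3-11-1-19 5-50 2-33-1-34-3-36-13-74-38-160-6-41-3-37"/><path d="M63 17l19 21 15 21 13 23 9 25 7 25 4 29 1 30-1 33-5 36-8 37-10 39-13 39-16 39-19 41-20 39-22 37"/></g><g data-elev="700"><path d="M510 591l5-13-2-12-7-11-29-31-7-12-4-12-1-17 3-57-1-39-6-43-10-45-13-39-15-38-51-109-13-30-8-33-2-33"/><path d="M205 17l13 18 10 19 5 20 3 21-1 22-4 27-17 69-32 90-35 83-41 73-34 65-44 67"/></g><g data-elev="750"><path d="M482 591l4-12-1-6-3-7-11-12-35-30-9-11-6-12-5-18-2-49-5-29-8-30-11-25-14-21-16-17-16-10-18-3-12 1-12 4-12 7-12 9-23 24-44 55-13 12-36 27-18 18-9 14-9 16-7 20-13 49-7 17-13 19"/></g><g data-elev="800"><path d="M451 591l3-7-1-6-2-6-7-8-58-40-47-43-18-13-16-8-21-5-29-4-42-3-19 2-18 8-15 11-11 14 0 6 14 11 7 13-3 3-12 4-13 2-2 3 2 17 10 36 2 13"/></g><g data-elev="850"><path d="M237 591l-13-14-14-12-16-10-12-4 0 3 10 10 32 27"/><path d="M414 591l2-6-2-7-12-14-73-47-39-21-41-15-42-10-18 2-15 8-1 5 4 11 5 9 6 7 51 42 49 36"/></g><g data-elev="900"><path d="M360 591l5-4 2-5 0-6-4-6-17-15-33-21-32-17-33-13-32-8-15-1-4 1 0 4 8 9 30 28 37 30 35 24"/></g>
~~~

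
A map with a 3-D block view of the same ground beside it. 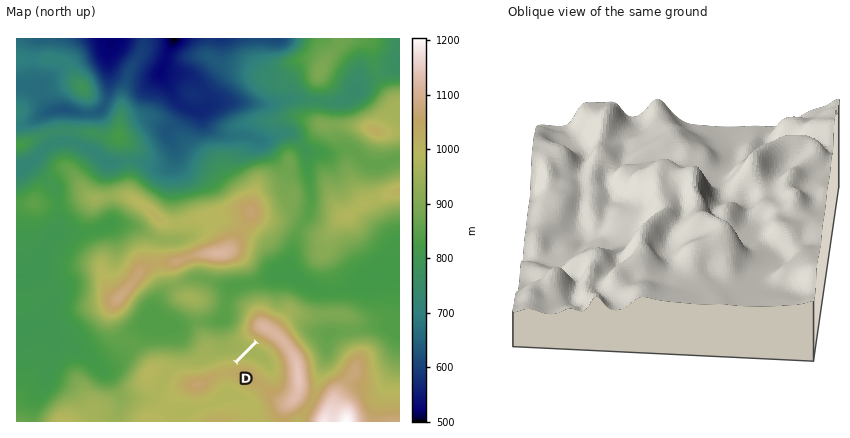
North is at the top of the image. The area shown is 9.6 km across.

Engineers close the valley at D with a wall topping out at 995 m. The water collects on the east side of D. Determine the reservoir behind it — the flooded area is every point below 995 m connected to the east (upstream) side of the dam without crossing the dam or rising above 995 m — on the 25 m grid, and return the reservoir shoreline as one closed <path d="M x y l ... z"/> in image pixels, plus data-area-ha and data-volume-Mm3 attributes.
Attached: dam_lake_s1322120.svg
<path d="M258 343l-19 19 13 1 14 11 6 2 5-4-1-12-2-4-8-9-8-4z" data-area-ha="40" data-volume-Mm3="8.25"/>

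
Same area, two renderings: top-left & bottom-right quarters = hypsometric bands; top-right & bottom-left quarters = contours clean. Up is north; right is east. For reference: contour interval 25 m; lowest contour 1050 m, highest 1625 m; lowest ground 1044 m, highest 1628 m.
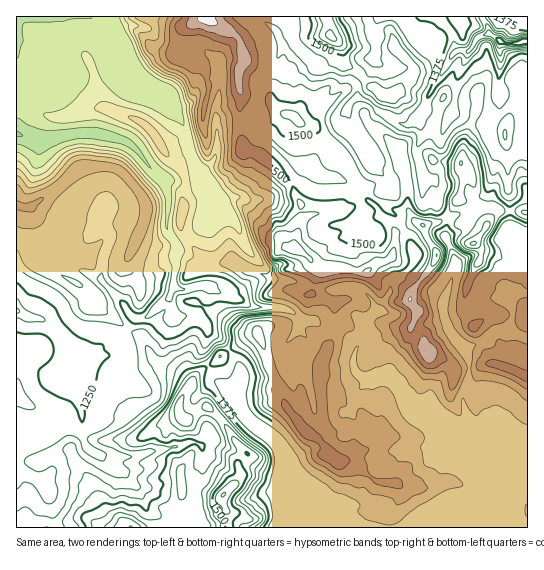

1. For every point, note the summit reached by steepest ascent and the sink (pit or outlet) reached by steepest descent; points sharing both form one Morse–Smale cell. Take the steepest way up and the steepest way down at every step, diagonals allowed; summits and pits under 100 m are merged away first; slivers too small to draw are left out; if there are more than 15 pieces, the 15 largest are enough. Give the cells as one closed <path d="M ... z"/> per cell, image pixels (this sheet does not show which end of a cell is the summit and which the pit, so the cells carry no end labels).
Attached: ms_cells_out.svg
<path d="M239 124l-12 0-10 5 0 18-2 11-12 13 10 19 4 16-2 7-12 11-27 19 1 12-4 31 6 3 8 0 19-4 47 22 34 2 15 11 13 0 14-17 6-14 10-2 16 2 11 12 3 10-10 10 0 14-9 14-3 8 2 13 7 7 7 3 12-3 12 3 7 7 7 18 6 8 16 7 13 0 7 9 14 30 11 10-7-20 4-24-8-24 5-20 1-19-4-12-12-13-5-8 0-4 22-10 19-16 22 2 1-6 11-13 1-13 4-4 0-52-30-2-11 13-14-20-15-4-6 10-10 10-16 5-12-2-19 10-3-7-12-11-1-5-9-9-5-1-26 12-29 3-8 6-1-16-6-11-3-9-33-30-16-6z"/><path d="M169 299l-14 9-6 8-15 3-13 20-18 6-18 14 0 10-6 9 0 27 4 13-2 15 6 13-25 11-10 14-11 10 8 14 3 18 5 14 306 1-14-11-1-7-5-5-14-8-4-5-19-12-22-30-37-33-8-18 2-28-5-12-9-13-10-10-9-5-1-5-6-6-11-4-16 0z"/><path d="M211 288l-12 25-6 4 8 3 6 6 1 5 9 5 19 23 5 12-2 28 4 12 11 13 30 26 22 30 19 12 4 5 14 8 5 5 1 7 6 6 10 5 61 0 1-4 6-3 28-4 10 11 2-5 15-13 7-19-6-10-26-22-12-28-7-9-2-2-13 0-16-7-6-8-7-18-7-7-6-3-14 3-11-3-9-11 0-9 4-10-11-11-13-7-7 0-12-8-12-1-15-11-34-2z"/><path d="M206 16l-190 1 0 117 26 6 31-7 25 0 31 10 14 14 8 12 14 13 3 12-1 35 8 14 20-12 20-18 2-7-1-8-13-27 12-13 2-11 0-18 10-5 13-1 1-29-2-7 0-17 5-8-3-17-4-9-26-15z"/><path d="M98 133l-25 0-31 7-26-5 0 175 13 7 17 4 39 39 18-15 18-6 13-20 15-3 6-8 14-10 4-9 4-34 0-9-10-17 1-35-4-15-13-10-8-12-14-14z"/><path d="M283 48l-22 31-6 43-14 2-1 6 3 19 16 6 33 30 3 9 6 11 1 16 8-6 29-3 26-12 5 1 9 9 1 5 12 11 3 7 19-10 12 2 16-5 10-10 6-10 15 4 14 20 11-13 30 0-1-62-9 2-11 9-12-11-7-14-1-8-4-3-32-12-11 26 0 24-3 12-4 5-6 0-4-4-6-18 0-11 4-8 0-9-4-10-7 5-8 0-21-12-4 0-8 7-16 5-6-14 10-13 0-11-6-6-9 0-7-4-17 3-9-3-10-14z"/><path d="M527 265l-3 4-1 13-11 13-2 6-8-2-13 0-19 16-22 10 0 4 5 8 12 13 4 12-1 19-5 18 8 26-4 24 9 22 13 11 6 9-7 19-15 13 0 5 55-1z"/><path d="M439 16l-176 0 0 2 14 15 6 14 16 15 10 14 5 3 21-3 7 4 9 0 6 6 1 11 12 6 9 9 12 7 11 5 8 0 14-14 9-24 18-29 5-6-4-18z"/><path d="M527 16l-87 1 12 16 4 18-5 6-18 29-9 24-7 8 4 11 0 9-4 8 0 11 8 20 8 2 4-5 3-12 0-24 11-26 32 12 4 3 1 8 7 14 12 11 11-9 10-2z"/><path d="M17 311l-1 216 41 1-8-33-8-14 11-10 10-14 25-11-6-13 2-15-4-13 0-27 6-9 0-8-39-40-17-4z"/><path d="M262 16l-55 1 30 19 4 9 3 17-5 8 0 17 2 7 0 30 14-2 6-43 22-30-6-16-13-12z"/><path d="M353 287l-18 2-11 22-9 9-6 1 8 2 9 6 7 0 9 4 16 14 7-12 0-14 10-10 0-5-9-13z"/><path d="M206 285l-19 4-8 0-5-2-5 10 4 18 22 1 13-21 1-6z"/><path d="M359 97l-2 0-9 9-1 4 6 14 13-4 13-9-9-8z"/><path d="M299 329l-14 16-1 5 3 5 15 1 3-5 3-9-3-7z"/>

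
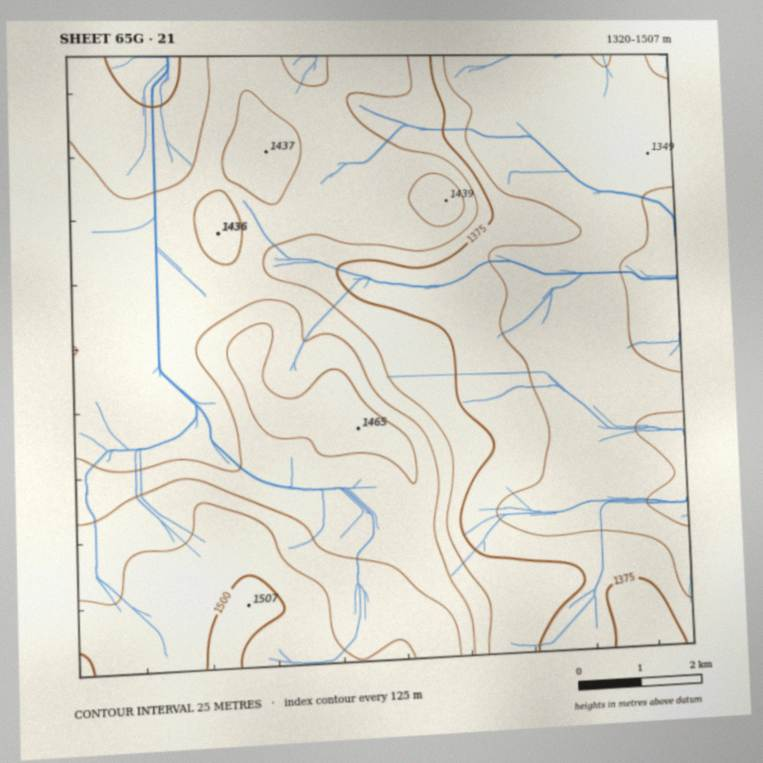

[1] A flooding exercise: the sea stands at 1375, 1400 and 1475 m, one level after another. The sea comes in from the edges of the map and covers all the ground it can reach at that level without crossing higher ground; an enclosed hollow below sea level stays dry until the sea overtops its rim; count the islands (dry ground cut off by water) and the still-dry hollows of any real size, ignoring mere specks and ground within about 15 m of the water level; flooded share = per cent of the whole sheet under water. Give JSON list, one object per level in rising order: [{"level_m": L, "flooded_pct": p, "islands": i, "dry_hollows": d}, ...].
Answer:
[{"level_m": 1375, "flooded_pct": 36, "islands": 0, "dry_hollows": 0}, {"level_m": 1400, "flooded_pct": 49, "islands": 0, "dry_hollows": 0}, {"level_m": 1475, "flooded_pct": 92, "islands": 0, "dry_hollows": 0}]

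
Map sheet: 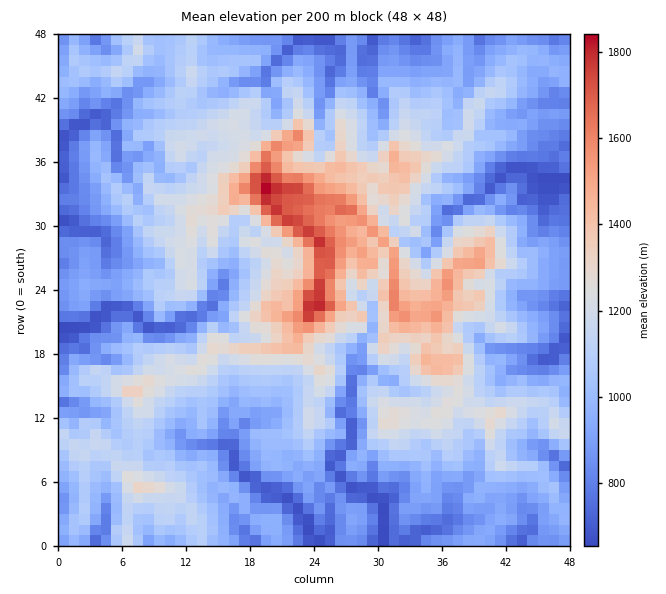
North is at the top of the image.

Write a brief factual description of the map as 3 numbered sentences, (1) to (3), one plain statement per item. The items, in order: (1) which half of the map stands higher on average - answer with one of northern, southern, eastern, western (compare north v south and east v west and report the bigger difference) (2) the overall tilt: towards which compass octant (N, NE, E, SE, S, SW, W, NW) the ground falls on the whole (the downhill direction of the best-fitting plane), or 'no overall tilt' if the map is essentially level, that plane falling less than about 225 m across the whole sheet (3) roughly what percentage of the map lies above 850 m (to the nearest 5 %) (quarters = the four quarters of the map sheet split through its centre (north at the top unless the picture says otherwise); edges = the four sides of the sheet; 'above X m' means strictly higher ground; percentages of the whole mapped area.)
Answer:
(1) The northern half stands higher on average than the southern half.
(2) There is no overall tilt: the best-fitting plane is nearly level.
(3) About 80 % of the map lies above 850 m.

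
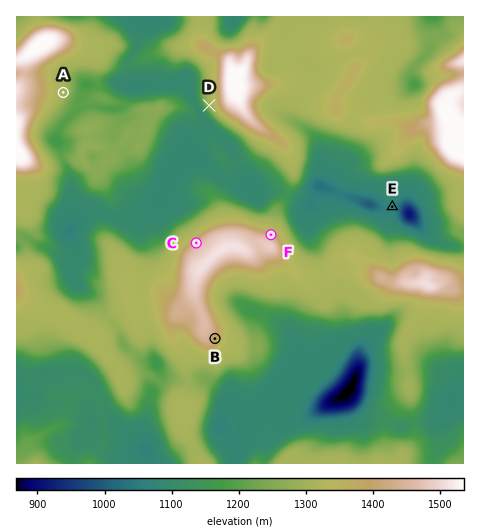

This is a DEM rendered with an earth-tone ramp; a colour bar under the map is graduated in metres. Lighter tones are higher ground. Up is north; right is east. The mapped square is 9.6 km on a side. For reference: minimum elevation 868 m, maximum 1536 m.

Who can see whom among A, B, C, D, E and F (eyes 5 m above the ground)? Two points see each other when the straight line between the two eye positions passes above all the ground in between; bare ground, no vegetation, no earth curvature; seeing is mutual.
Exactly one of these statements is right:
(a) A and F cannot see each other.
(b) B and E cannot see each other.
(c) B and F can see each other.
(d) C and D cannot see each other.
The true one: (b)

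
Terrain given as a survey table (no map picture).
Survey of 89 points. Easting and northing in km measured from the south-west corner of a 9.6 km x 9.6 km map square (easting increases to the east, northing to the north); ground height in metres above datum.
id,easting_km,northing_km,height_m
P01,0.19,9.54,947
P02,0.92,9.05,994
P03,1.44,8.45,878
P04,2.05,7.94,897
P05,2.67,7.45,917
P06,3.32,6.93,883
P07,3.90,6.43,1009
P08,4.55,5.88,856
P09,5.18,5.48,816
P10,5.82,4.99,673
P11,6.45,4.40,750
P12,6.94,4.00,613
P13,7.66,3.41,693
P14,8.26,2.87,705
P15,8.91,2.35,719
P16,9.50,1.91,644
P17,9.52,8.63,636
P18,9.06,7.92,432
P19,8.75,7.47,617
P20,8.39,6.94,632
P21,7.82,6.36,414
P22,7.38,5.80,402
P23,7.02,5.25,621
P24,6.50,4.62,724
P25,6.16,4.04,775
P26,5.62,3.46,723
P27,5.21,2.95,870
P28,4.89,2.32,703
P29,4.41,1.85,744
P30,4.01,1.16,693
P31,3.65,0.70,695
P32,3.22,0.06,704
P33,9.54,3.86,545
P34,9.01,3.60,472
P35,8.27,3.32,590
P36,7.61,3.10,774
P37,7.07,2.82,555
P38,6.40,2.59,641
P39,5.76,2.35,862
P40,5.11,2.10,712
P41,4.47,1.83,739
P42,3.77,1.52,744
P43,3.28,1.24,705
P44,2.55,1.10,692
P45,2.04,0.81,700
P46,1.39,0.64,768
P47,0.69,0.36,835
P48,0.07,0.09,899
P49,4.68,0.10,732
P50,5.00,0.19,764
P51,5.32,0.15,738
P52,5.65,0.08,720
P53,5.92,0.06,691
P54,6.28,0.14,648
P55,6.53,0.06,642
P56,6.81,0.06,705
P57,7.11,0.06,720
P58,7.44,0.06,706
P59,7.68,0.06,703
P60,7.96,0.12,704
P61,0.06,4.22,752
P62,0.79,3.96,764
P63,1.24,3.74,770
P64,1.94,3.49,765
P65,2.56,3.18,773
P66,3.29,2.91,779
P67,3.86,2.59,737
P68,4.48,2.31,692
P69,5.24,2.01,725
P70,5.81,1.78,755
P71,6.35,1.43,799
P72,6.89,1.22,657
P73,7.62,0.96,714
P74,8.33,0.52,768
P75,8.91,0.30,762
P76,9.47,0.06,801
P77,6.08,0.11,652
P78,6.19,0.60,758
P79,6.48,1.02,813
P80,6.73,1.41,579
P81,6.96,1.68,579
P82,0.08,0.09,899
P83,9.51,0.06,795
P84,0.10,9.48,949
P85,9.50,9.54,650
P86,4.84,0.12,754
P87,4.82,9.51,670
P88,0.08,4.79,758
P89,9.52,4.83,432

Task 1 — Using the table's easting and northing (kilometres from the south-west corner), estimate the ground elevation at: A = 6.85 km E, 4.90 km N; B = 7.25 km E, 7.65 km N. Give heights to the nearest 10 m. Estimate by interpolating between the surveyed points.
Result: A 660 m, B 610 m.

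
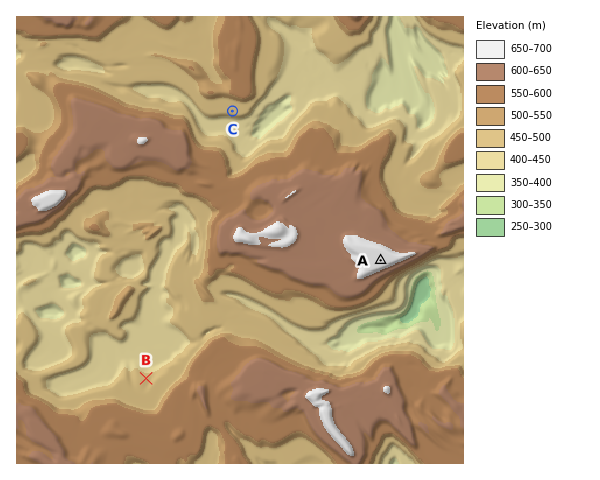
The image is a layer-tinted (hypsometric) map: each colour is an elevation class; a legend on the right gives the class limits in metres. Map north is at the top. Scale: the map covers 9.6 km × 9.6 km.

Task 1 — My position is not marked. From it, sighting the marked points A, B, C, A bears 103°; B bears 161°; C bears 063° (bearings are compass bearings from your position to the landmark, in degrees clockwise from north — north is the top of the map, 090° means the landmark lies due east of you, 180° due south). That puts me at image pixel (80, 190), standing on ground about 580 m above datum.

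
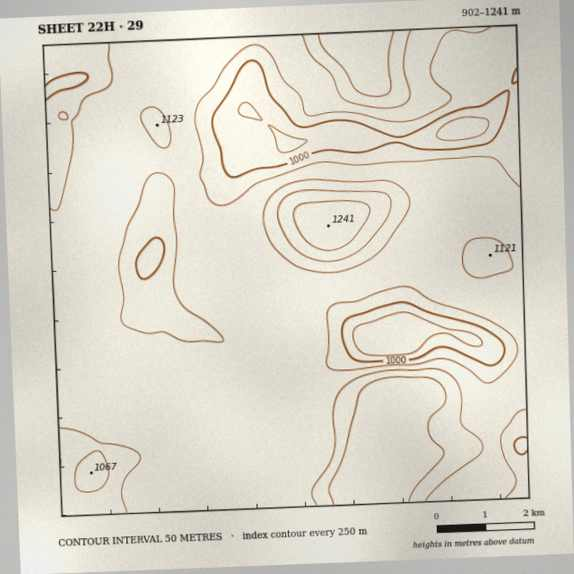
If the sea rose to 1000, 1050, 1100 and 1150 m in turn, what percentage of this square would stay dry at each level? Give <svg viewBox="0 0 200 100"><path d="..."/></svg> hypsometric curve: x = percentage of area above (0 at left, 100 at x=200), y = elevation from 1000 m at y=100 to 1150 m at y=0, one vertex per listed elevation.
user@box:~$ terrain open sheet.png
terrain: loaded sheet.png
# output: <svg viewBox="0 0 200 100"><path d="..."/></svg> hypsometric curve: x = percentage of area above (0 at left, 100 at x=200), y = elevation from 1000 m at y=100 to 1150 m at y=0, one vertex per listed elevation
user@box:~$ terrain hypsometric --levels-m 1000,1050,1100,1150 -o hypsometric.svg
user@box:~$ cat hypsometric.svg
<svg viewBox="0 0 200 100"><path d="M182 100l-37-33-113-34-14-33"/></svg>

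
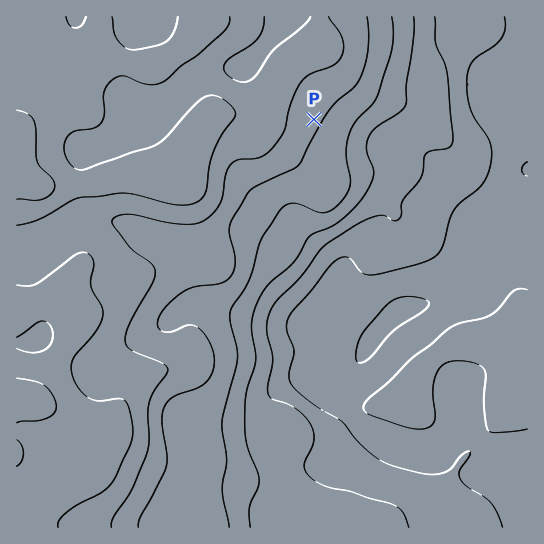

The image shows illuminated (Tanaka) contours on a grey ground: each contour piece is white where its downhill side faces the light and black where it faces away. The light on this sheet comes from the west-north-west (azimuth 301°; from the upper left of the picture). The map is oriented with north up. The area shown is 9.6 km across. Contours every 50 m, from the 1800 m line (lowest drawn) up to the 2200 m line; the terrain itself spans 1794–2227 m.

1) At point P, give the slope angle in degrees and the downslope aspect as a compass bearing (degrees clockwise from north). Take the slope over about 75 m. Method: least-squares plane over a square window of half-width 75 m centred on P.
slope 5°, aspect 111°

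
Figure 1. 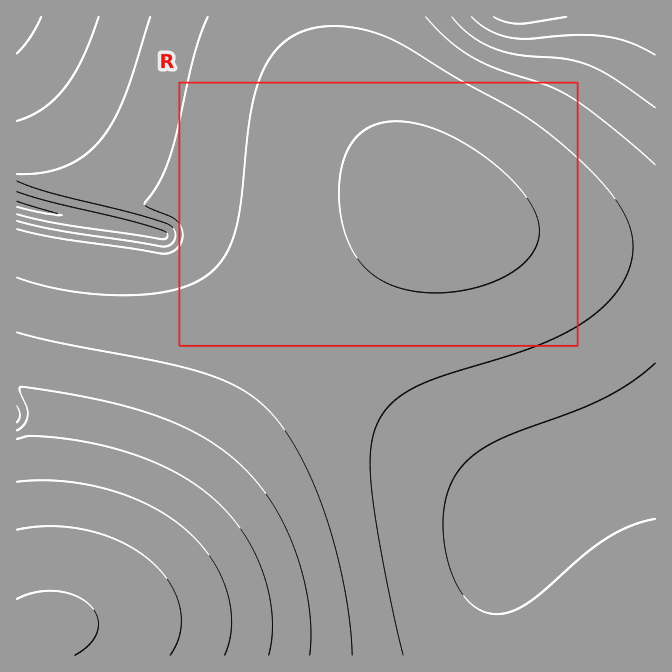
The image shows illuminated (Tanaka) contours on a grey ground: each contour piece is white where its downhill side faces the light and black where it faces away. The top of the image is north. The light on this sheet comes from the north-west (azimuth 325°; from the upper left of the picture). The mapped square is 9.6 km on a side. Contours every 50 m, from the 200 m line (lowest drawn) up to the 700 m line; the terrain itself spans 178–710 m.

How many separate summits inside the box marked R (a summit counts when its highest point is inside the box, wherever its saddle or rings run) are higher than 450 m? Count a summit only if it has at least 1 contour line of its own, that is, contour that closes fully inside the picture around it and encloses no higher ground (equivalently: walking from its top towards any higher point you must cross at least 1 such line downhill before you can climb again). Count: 1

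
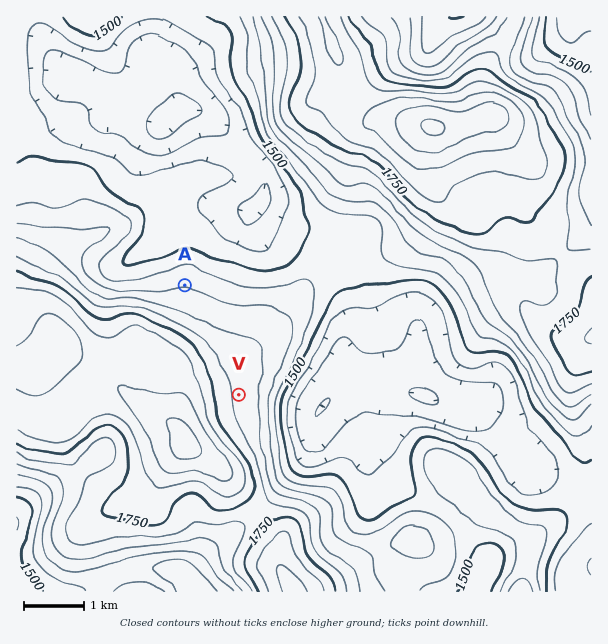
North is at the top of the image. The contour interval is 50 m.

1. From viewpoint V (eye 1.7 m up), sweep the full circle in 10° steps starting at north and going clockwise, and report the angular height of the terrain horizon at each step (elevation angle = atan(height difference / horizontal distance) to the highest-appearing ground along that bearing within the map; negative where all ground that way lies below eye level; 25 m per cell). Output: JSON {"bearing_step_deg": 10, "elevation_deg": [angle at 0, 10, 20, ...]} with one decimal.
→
{"bearing_step_deg": 10, "elevation_deg": [-1.3, 1.1, 1.5, 2.3, 2.3, 1.3, 0.6, 0.4, 1.1, 0.0, -1.8, -1.5, -1.2, -1.1, -1.5, 0.1, 2.5, 2.9, 6.1, 8.2, 9.4, 10.5, 11.6, 12.0, 12.0, 11.8, 11.4, 10.7, 9.8, 8.5, 7.0, 5.1, 2.7, 1.4, 0.3, -0.7]}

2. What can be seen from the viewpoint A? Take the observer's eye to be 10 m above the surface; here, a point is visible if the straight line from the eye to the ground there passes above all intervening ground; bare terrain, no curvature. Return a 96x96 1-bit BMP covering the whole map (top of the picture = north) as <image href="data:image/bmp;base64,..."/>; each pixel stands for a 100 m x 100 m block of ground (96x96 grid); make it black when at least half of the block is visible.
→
<image width="96" height="96" href="data:image/bmp;base64,Qk2+BAAAAAAAAD4AAAAoAAAAYAAAAGAAAAABAAEAAAAAAIAEAAATCwAAEwsAAAIAAAAAAAAA////AAAAAAAAAAAAAAAAAAAAAAAAAAAAAAAAAAAAAAAAAAAAAAAAAAAAAAAAAAAAAAAAAAAAAAAAAAAAAAAAAAAAAAAAAAAAAAAAAAAAAAAAAAAAAAAAAAAAAAAAAAAAAAAAAAAAAAAAAAAAAAAAAAAAAAAAAAAAAAAAAAAAAAAAAAAAAAAAAAAAAAAAAAAAAAAAAAAAAAAAAAAAAAAAAAAAAAAAAAAAAAAAAAAAAAAAAAAAAAAAAAAAAAAAAAAAAAAAAAAAAAAAAAAAAAAAAAAAAAAAAAAAAAAAAAAAAAAAAAAAAAAAAAAAAAAAAAAAAAAAAAAAAAAAAAAAAAAAAAAAAAAAAAAAAAAAAAAAAAAAAAAAAAAAAAAAAAAAAAAAAAAAAAAAAAAAAAAAAAAAAAAAAAAAAAAAAAAAAAAAAAAAAAAAAAAAAAAAAAAAAAAAAAAAAAAAAAAAAAAAAAAAAAAAAAAAAAAAAAAAAAAAAAAAAAAAAAAAAAAAAAAAAAAAAAAAAAAAADAAAAAAAAAAAAAAAHAAAAAAAAAAAAAAAPAAAAAAAAAAAAAAAfAAAAAAAAAAAAAAAfgAAAAAAAAAAAAAA/gAAAAAAAAAAAAAB/gAAAAAAAAAAAAAD/wAAAAAAAAAAAAAH/wAAAAIAAAAAAAAP/4AAAA+AAAAAAAA//4AgAD/gAAAAAAH//8A4AP//wAAAAAP//8A8A///4AAAAAf//8B+B///8AAAAAf//8B/D///8AAAAA//P8D/j///+AAAAB/+D8D//////4AAAB/+B8H//////8AAAD/8B8H//////8AAAH/8D8f////H/8AAAf/8D9//+B+B/+AB///8D///8AcA/+Af///8D///+AAAf/B////8B////AAAP///////Ab///gAAP///////AB///wYAP//////PAAh//8/AP/////8DAAAB///4P/////4AAAAA///8f/////wAAAAAP/////////gAAAAAD////////+AAAAAAA////////8AAAAAAAf///////4AAAAAAAf///////wAAAAAAA////////gAAAAAAB////////gAAAAAAD////////AAAAAAAP////////gAAAAAA/gPgf////gAAAAAA/AAAf////wAAAAAAGAAAf////wAAAAAAAAAA/////wAAAAAAAAAA/////wAAAAAAAAAB/////wAAAAAAEAAD/////gAAAAAAOAAD/////AAAAAAA+AAH///D+AAAAAAP/AAH//8AgAAAAAA//gAP//gAAAAAAAAP/wAf/+AAAAAAAB4H/4A//wAAAAAAAD4D/+D//wAAAAAAAD8H/////wAAAAAAAD8H/////wAAAAAAAD///////4EAAAAAAD///////8MAAAAAAD////////8AAAAAAD////////4AAAAAAD////////4AAAAAAD////////wAAAAAAD////////wAAAAAAD////////gAAAAAAD////////gAAAAAAD////////gAAAAAAA="/>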